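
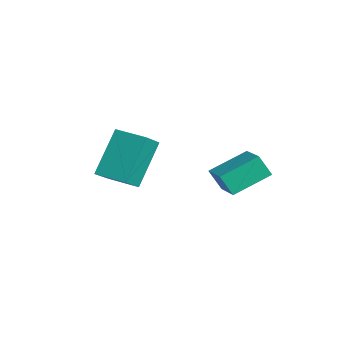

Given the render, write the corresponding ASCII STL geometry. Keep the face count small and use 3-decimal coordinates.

solid 
facet normal -0.336 -0.381 0.862
outer loop
vertex 3.785 3.42 3.447
vertex 2.617 3.544 3.047
vertex 3.841 2.014 2.848
endloop
endfacet
facet normal 0.941 -0.100 0.323
outer loop
vertex 4.143 2.356 2.073
vertex 3.785 3.42 3.447
vertex 3.841 2.014 2.848
endloop
endfacet
facet normal -0.335 -0.380 0.862
outer loop
vertex 3.841 2.014 2.848
vertex 2.617 3.544 3.047
vertex 2.674 2.137 2.449
endloop
endfacet
facet normal 0.037 -0.919 -0.391
outer loop
vertex 2.674 2.137 2.449
vertex 4.143 2.356 2.073
vertex 3.841 2.014 2.848
endloop
endfacet
facet normal -0.036 0.919 0.392
outer loop
vertex 3.785 3.42 3.447
vertex 2.919 3.886 2.272
vertex 2.617 3.544 3.047
endloop
endfacet
facet normal 0.942 -0.099 0.322
outer loop
vertex 4.086 3.763 2.671
vertex 3.785 3.42 3.447
vertex 4.143 2.356 2.073
endloop
endfacet
facet normal -0.037 0.919 0.392
outer loop
vertex 4.086 3.763 2.671
vertex 2.919 3.886 2.272
vertex 3.785 3.42 3.447
endloop
endfacet
facet normal -0.941 0.099 -0.323
outer loop
vertex 2.617 3.544 3.047
vertex 2.919 3.886 2.272
vertex 2.674 2.137 2.449
endloop
endfacet
facet normal 0.037 -0.919 -0.392
outer loop
vertex 2.975 2.48 1.673
vertex 4.143 2.356 2.073
vertex 2.674 2.137 2.449
endloop
endfacet
facet normal -0.942 0.099 -0.321
outer loop
vertex 2.674 2.137 2.449
vertex 2.919 3.886 2.272
vertex 2.975 2.48 1.673
endloop
endfacet
facet normal 0.336 0.380 -0.862
outer loop
vertex 2.975 2.48 1.673
vertex 4.086 3.763 2.671
vertex 4.143 2.356 2.073
endloop
endfacet
facet normal 0.335 0.381 -0.862
outer loop
vertex 2.919 3.886 2.272
vertex 4.086 3.763 2.671
vertex 2.975 2.48 1.673
endloop
endfacet
facet normal -0.343 0.516 0.785
outer loop
vertex -0.908 0.256 2.992
vertex 0.086 0.996 2.94
vertex -1.462 0.951 2.294
endloop
endfacet
facet normal -0.801 -0.597 0.042
outer loop
vertex -0.766 -0.096 0.7
vertex -0.908 0.256 2.992
vertex -1.462 0.951 2.294
endloop
endfacet
facet normal -0.343 0.516 0.785
outer loop
vertex -1.462 0.951 2.294
vertex 0.086 0.996 2.94
vertex -0.468 1.691 2.242
endloop
endfacet
facet normal -0.490 0.615 -0.618
outer loop
vertex -0.468 1.691 2.242
vertex -0.766 -0.096 0.7
vertex -1.462 0.951 2.294
endloop
endfacet
facet normal 0.490 -0.615 0.618
outer loop
vertex -0.908 0.256 2.992
vertex 0.782 -0.051 1.346
vertex 0.086 0.996 2.94
endloop
endfacet
facet normal -0.801 -0.597 0.042
outer loop
vertex -0.212 -0.791 1.398
vertex -0.908 0.256 2.992
vertex -0.766 -0.096 0.7
endloop
endfacet
facet normal 0.490 -0.615 0.618
outer loop
vertex -0.212 -0.791 1.398
vertex 0.782 -0.051 1.346
vertex -0.908 0.256 2.992
endloop
endfacet
facet normal 0.801 0.597 -0.042
outer loop
vertex 0.086 0.996 2.94
vertex 0.782 -0.051 1.346
vertex -0.468 1.691 2.242
endloop
endfacet
facet normal -0.490 0.615 -0.618
outer loop
vertex 0.228 0.644 0.648
vertex -0.766 -0.096 0.7
vertex -0.468 1.691 2.242
endloop
endfacet
facet normal 0.801 0.597 -0.042
outer loop
vertex -0.468 1.691 2.242
vertex 0.782 -0.051 1.346
vertex 0.228 0.644 0.648
endloop
endfacet
facet normal 0.343 -0.516 -0.785
outer loop
vertex 0.228 0.644 0.648
vertex -0.212 -0.791 1.398
vertex -0.766 -0.096 0.7
endloop
endfacet
facet normal 0.343 -0.516 -0.785
outer loop
vertex 0.782 -0.051 1.346
vertex -0.212 -0.791 1.398
vertex 0.228 0.644 0.648
endloop
endfacet

endsolid


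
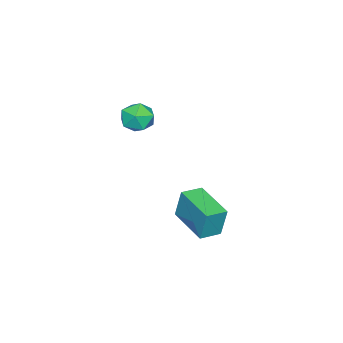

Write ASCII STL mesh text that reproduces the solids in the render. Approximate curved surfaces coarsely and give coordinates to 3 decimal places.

solid 
facet normal -0.867 0.486 -0.105
outer loop
vertex -0.383 0.136 -1.991
vertex 0.592 1.807 -2.304
vertex -0.365 -0.146 -3.444
endloop
endfacet
facet normal -0.498 -0.853 0.159
outer loop
vertex 0.528 -0.647 -3.336
vertex -0.383 0.136 -1.991
vertex -0.365 -0.146 -3.444
endloop
endfacet
facet normal -0.868 0.486 -0.105
outer loop
vertex -0.365 -0.146 -3.444
vertex 0.592 1.807 -2.304
vertex 0.609 1.525 -3.757
endloop
endfacet
facet normal 0.012 -0.191 -0.982
outer loop
vertex 0.609 1.525 -3.757
vertex 0.528 -0.647 -3.336
vertex -0.365 -0.146 -3.444
endloop
endfacet
facet normal -0.012 0.191 0.982
outer loop
vertex -0.383 0.136 -1.991
vertex 1.485 1.306 -2.196
vertex 0.592 1.807 -2.304
endloop
endfacet
facet normal -0.497 -0.853 0.160
outer loop
vertex 0.511 -0.365 -1.883
vertex -0.383 0.136 -1.991
vertex 0.528 -0.647 -3.336
endloop
endfacet
facet normal -0.012 0.191 0.982
outer loop
vertex 0.511 -0.365 -1.883
vertex 1.485 1.306 -2.196
vertex -0.383 0.136 -1.991
endloop
endfacet
facet normal 0.498 0.853 -0.160
outer loop
vertex 0.592 1.807 -2.304
vertex 1.485 1.306 -2.196
vertex 0.609 1.525 -3.757
endloop
endfacet
facet normal 0.012 -0.191 -0.982
outer loop
vertex 1.503 1.024 -3.649
vertex 0.528 -0.647 -3.336
vertex 0.609 1.525 -3.757
endloop
endfacet
facet normal 0.497 0.853 -0.159
outer loop
vertex 0.609 1.525 -3.757
vertex 1.485 1.306 -2.196
vertex 1.503 1.024 -3.649
endloop
endfacet
facet normal 0.867 -0.487 0.105
outer loop
vertex 1.503 1.024 -3.649
vertex 0.511 -0.365 -1.883
vertex 0.528 -0.647 -3.336
endloop
endfacet
facet normal 0.868 -0.486 0.105
outer loop
vertex 1.485 1.306 -2.196
vertex 0.511 -0.365 -1.883
vertex 1.503 1.024 -3.649
endloop
endfacet
facet normal -0.585 0.811 0.023
outer loop
vertex 0.535 -1.644 1.867
vertex 0.151 -1.94 2.542
vertex 0.823 -1.458 2.624
endloop
endfacet
facet normal 0.054 0.965 -0.258
outer loop
vertex 0.535 -1.644 1.867
vertex 0.823 -1.458 2.624
vertex 1.353 -1.651 2.013
endloop
endfacet
facet normal 0.152 0.543 -0.826
outer loop
vertex 0.535 -1.644 1.867
vertex 1.353 -1.651 2.013
vertex 1.008 -2.251 1.555
endloop
endfacet
facet normal -0.425 0.129 -0.896
outer loop
vertex 0.535 -1.644 1.867
vertex 1.008 -2.251 1.555
vertex 0.266 -2.43 1.881
endloop
endfacet
facet normal -0.880 0.295 -0.372
outer loop
vertex 0.535 -1.644 1.867
vertex 0.266 -2.43 1.881
vertex 0.151 -1.94 2.542
endloop
endfacet
facet normal 0.553 0.802 0.226
outer loop
vertex 1.353 -1.651 2.013
vertex 0.823 -1.458 2.624
vertex 1.474 -1.95 2.779
endloop
endfacet
facet normal -0.480 0.553 0.681
outer loop
vertex 0.823 -1.458 2.624
vertex 0.151 -1.94 2.542
vertex 0.732 -2.129 3.105
endloop
endfacet
facet normal -0.959 -0.281 0.042
outer loop
vertex 0.151 -1.94 2.542
vertex 0.266 -2.43 1.881
vertex 0.387 -2.729 2.647
endloop
endfacet
facet normal -0.222 -0.548 -0.806
outer loop
vertex 0.266 -2.43 1.881
vertex 1.008 -2.251 1.555
vertex 0.917 -2.922 2.036
endloop
endfacet
facet normal 0.711 0.120 -0.693
outer loop
vertex 1.008 -2.251 1.555
vertex 1.353 -1.651 2.013
vertex 1.589 -2.44 2.118
endloop
endfacet
facet normal 0.425 -0.129 0.896
outer loop
vertex 1.205 -2.736 2.793
vertex 1.474 -1.95 2.779
vertex 0.732 -2.129 3.105
endloop
endfacet
facet normal -0.152 -0.543 0.826
outer loop
vertex 1.205 -2.736 2.793
vertex 0.732 -2.129 3.105
vertex 0.387 -2.729 2.647
endloop
endfacet
facet normal -0.054 -0.965 0.258
outer loop
vertex 1.205 -2.736 2.793
vertex 0.387 -2.729 2.647
vertex 0.917 -2.922 2.036
endloop
endfacet
facet normal 0.585 -0.811 -0.023
outer loop
vertex 1.205 -2.736 2.793
vertex 0.917 -2.922 2.036
vertex 1.589 -2.44 2.118
endloop
endfacet
facet normal 0.880 -0.295 0.372
outer loop
vertex 1.205 -2.736 2.793
vertex 1.589 -2.44 2.118
vertex 1.474 -1.95 2.779
endloop
endfacet
facet normal 0.222 0.548 0.806
outer loop
vertex 0.732 -2.129 3.105
vertex 1.474 -1.95 2.779
vertex 0.823 -1.458 2.624
endloop
endfacet
facet normal -0.711 -0.120 0.693
outer loop
vertex 0.387 -2.729 2.647
vertex 0.732 -2.129 3.105
vertex 0.151 -1.94 2.542
endloop
endfacet
facet normal -0.553 -0.802 -0.226
outer loop
vertex 0.917 -2.922 2.036
vertex 0.387 -2.729 2.647
vertex 0.266 -2.43 1.881
endloop
endfacet
facet normal 0.480 -0.553 -0.681
outer loop
vertex 1.589 -2.44 2.118
vertex 0.917 -2.922 2.036
vertex 1.008 -2.251 1.555
endloop
endfacet
facet normal 0.959 0.281 -0.042
outer loop
vertex 1.474 -1.95 2.779
vertex 1.589 -2.44 2.118
vertex 1.353 -1.651 2.013
endloop
endfacet

endsolid


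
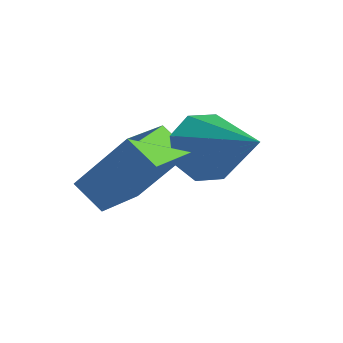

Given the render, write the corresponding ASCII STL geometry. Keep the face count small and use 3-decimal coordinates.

solid 
facet normal -0.868 0.014 -0.497
outer loop
vertex -0.891 2.665 -2.445
vertex -1.311 2.553 -1.714
vertex -1.046 3.228 -2.158
endloop
endfacet
facet normal 0.738 0.456 -0.497
outer loop
vertex -0.891 2.665 -2.445
vertex -1.046 3.228 -2.158
vertex 0.311 2.527 -0.786
endloop
endfacet
facet normal -0.867 0.013 -0.497
outer loop
vertex -1.046 3.228 -2.158
vertex -1.311 2.553 -1.714
vertex -1.357 3.396 -1.611
endloop
endfacet
facet normal 0.465 0.885 -0.008
outer loop
vertex -1.046 3.228 -2.158
vertex -1.357 3.396 -1.611
vertex 0.311 2.527 -0.786
endloop
endfacet
facet normal -0.868 0.013 -0.496
outer loop
vertex -1.357 3.396 -1.611
vertex -1.311 2.553 -1.714
vertex -1.64 3.07 -1.125
endloop
endfacet
facet normal 0.116 0.792 0.599
outer loop
vertex -1.357 3.396 -1.611
vertex -1.64 3.07 -1.125
vertex 0.311 2.527 -0.786
endloop
endfacet
facet normal -0.868 0.014 -0.497
outer loop
vertex -1.64 3.07 -1.125
vertex -1.311 2.553 -1.714
vertex -1.731 2.441 -0.984
endloop
endfacet
facet normal -0.104 0.232 0.967
outer loop
vertex -1.64 3.07 -1.125
vertex -1.731 2.441 -0.984
vertex 0.311 2.527 -0.786
endloop
endfacet
facet normal -0.868 0.014 -0.497
outer loop
vertex -1.731 2.441 -0.984
vertex -1.311 2.553 -1.714
vertex -1.576 1.878 -1.271
endloop
endfacet
facet normal -0.066 -0.467 0.882
outer loop
vertex -1.731 2.441 -0.984
vertex -1.576 1.878 -1.271
vertex 0.311 2.527 -0.786
endloop
endfacet
facet normal -0.868 0.015 -0.496
outer loop
vertex -1.576 1.878 -1.271
vertex -1.311 2.553 -1.714
vertex -1.266 1.711 -1.818
endloop
endfacet
facet normal 0.208 -0.896 0.391
outer loop
vertex -1.576 1.878 -1.271
vertex -1.266 1.711 -1.818
vertex 0.311 2.527 -0.786
endloop
endfacet
facet normal -0.868 0.015 -0.497
outer loop
vertex -1.266 1.711 -1.818
vertex -1.311 2.553 -1.714
vertex -0.982 2.037 -2.304
endloop
endfacet
facet normal 0.556 -0.803 -0.214
outer loop
vertex -1.266 1.711 -1.818
vertex -0.982 2.037 -2.304
vertex 0.311 2.527 -0.786
endloop
endfacet
facet normal -0.868 0.014 -0.496
outer loop
vertex -0.982 2.037 -2.304
vertex -1.311 2.553 -1.714
vertex -0.891 2.665 -2.445
endloop
endfacet
facet normal 0.776 -0.243 -0.582
outer loop
vertex -0.982 2.037 -2.304
vertex -0.891 2.665 -2.445
vertex 0.311 2.527 -0.786
endloop
endfacet
facet normal -0.804 -0.180 0.567
outer loop
vertex -1.551 0.853 -0.963
vertex -2.013 2.047 -1.24
vertex -2.399 0.199 -2.373
endloop
endfacet
facet normal 0.352 -0.912 0.211
outer loop
vertex -1.707 0.353 -2.86
vertex -1.551 0.853 -0.963
vertex -2.399 0.199 -2.373
endloop
endfacet
facet normal -0.804 -0.180 0.567
outer loop
vertex -2.399 0.199 -2.373
vertex -2.013 2.047 -1.24
vertex -2.861 1.393 -2.649
endloop
endfacet
facet normal -0.478 -0.369 -0.797
outer loop
vertex -2.861 1.393 -2.649
vertex -1.707 0.353 -2.86
vertex -2.399 0.199 -2.373
endloop
endfacet
facet normal 0.478 0.370 0.797
outer loop
vertex -1.551 0.853 -0.963
vertex -1.321 2.201 -1.727
vertex -2.013 2.047 -1.24
endloop
endfacet
facet normal 0.352 -0.912 0.211
outer loop
vertex -0.859 1.007 -1.451
vertex -1.551 0.853 -0.963
vertex -1.707 0.353 -2.86
endloop
endfacet
facet normal 0.479 0.369 0.796
outer loop
vertex -0.859 1.007 -1.451
vertex -1.321 2.201 -1.727
vertex -1.551 0.853 -0.963
endloop
endfacet
facet normal -0.352 0.912 -0.212
outer loop
vertex -2.013 2.047 -1.24
vertex -1.321 2.201 -1.727
vertex -2.861 1.393 -2.649
endloop
endfacet
facet normal -0.479 -0.370 -0.796
outer loop
vertex -2.169 1.547 -3.137
vertex -1.707 0.353 -2.86
vertex -2.861 1.393 -2.649
endloop
endfacet
facet normal -0.352 0.912 -0.211
outer loop
vertex -2.861 1.393 -2.649
vertex -1.321 2.201 -1.727
vertex -2.169 1.547 -3.137
endloop
endfacet
facet normal 0.804 0.179 -0.567
outer loop
vertex -2.169 1.547 -3.137
vertex -0.859 1.007 -1.451
vertex -1.707 0.353 -2.86
endloop
endfacet
facet normal 0.804 0.180 -0.567
outer loop
vertex -1.321 2.201 -1.727
vertex -0.859 1.007 -1.451
vertex -2.169 1.547 -3.137
endloop
endfacet

endsolid


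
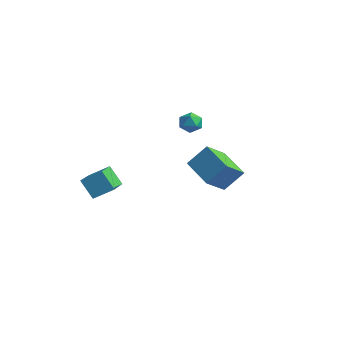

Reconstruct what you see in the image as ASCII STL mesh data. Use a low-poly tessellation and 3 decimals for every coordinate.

solid 
facet normal -0.560 0.762 -0.326
outer loop
vertex -3.585 -1.804 1.092
vertex -2.807 -1.674 0.059
vertex -4.301 -2.604 0.453
endloop
endfacet
facet normal -0.598 -0.100 0.795
outer loop
vertex -3.153 -4.166 1.121
vertex -3.585 -1.804 1.092
vertex -4.301 -2.604 0.453
endloop
endfacet
facet normal -0.560 0.761 -0.326
outer loop
vertex -4.301 -2.604 0.453
vertex -2.807 -1.674 0.059
vertex -3.523 -2.475 -0.581
endloop
endfacet
facet normal -0.573 -0.640 -0.511
outer loop
vertex -3.523 -2.475 -0.581
vertex -3.153 -4.166 1.121
vertex -4.301 -2.604 0.453
endloop
endfacet
facet normal 0.573 0.640 0.512
outer loop
vertex -3.585 -1.804 1.092
vertex -1.659 -3.236 0.727
vertex -2.807 -1.674 0.059
endloop
endfacet
facet normal -0.599 -0.100 0.795
outer loop
vertex -2.437 -3.365 1.761
vertex -3.585 -1.804 1.092
vertex -3.153 -4.166 1.121
endloop
endfacet
facet normal 0.573 0.641 0.511
outer loop
vertex -2.437 -3.365 1.761
vertex -1.659 -3.236 0.727
vertex -3.585 -1.804 1.092
endloop
endfacet
facet normal 0.599 0.100 -0.795
outer loop
vertex -2.807 -1.674 0.059
vertex -1.659 -3.236 0.727
vertex -3.523 -2.475 -0.581
endloop
endfacet
facet normal -0.573 -0.640 -0.512
outer loop
vertex -2.375 -4.036 0.088
vertex -3.153 -4.166 1.121
vertex -3.523 -2.475 -0.581
endloop
endfacet
facet normal 0.598 0.099 -0.795
outer loop
vertex -3.523 -2.475 -0.581
vertex -1.659 -3.236 0.727
vertex -2.375 -4.036 0.088
endloop
endfacet
facet normal 0.560 -0.761 0.326
outer loop
vertex -2.375 -4.036 0.088
vertex -2.437 -3.365 1.761
vertex -3.153 -4.166 1.121
endloop
endfacet
facet normal 0.560 -0.762 0.326
outer loop
vertex -1.659 -3.236 0.727
vertex -2.437 -3.365 1.761
vertex -2.375 -4.036 0.088
endloop
endfacet
facet normal 0.043 0.841 0.539
outer loop
vertex -3.332 4.281 2.472
vertex -3.49 3.905 3.072
vertex -2.798 3.997 2.873
endloop
endfacet
facet normal 0.482 0.876 -0.021
outer loop
vertex -3.332 4.281 2.472
vertex -2.798 3.997 2.873
vertex -2.766 3.962 2.149
endloop
endfacet
facet normal 0.093 0.785 -0.613
outer loop
vertex -3.332 4.281 2.472
vertex -2.766 3.962 2.149
vertex -3.438 3.847 1.9
endloop
endfacet
facet normal -0.587 0.694 -0.418
outer loop
vertex -3.332 4.281 2.472
vertex -3.438 3.847 1.9
vertex -3.885 3.812 2.47
endloop
endfacet
facet normal -0.619 0.729 0.294
outer loop
vertex -3.332 4.281 2.472
vertex -3.885 3.812 2.47
vertex -3.49 3.905 3.072
endloop
endfacet
facet normal 0.943 0.332 0.026
outer loop
vertex -2.766 3.962 2.149
vertex -2.798 3.997 2.873
vertex -2.575 3.388 2.55
endloop
endfacet
facet normal 0.231 0.277 0.933
outer loop
vertex -2.798 3.997 2.873
vertex -3.49 3.905 3.072
vertex -3.022 3.353 3.12
endloop
endfacet
facet normal -0.839 0.095 0.536
outer loop
vertex -3.49 3.905 3.072
vertex -3.885 3.812 2.47
vertex -3.694 3.238 2.871
endloop
endfacet
facet normal -0.787 0.038 -0.615
outer loop
vertex -3.885 3.812 2.47
vertex -3.438 3.847 1.9
vertex -3.662 3.203 2.147
endloop
endfacet
facet normal 0.314 0.185 -0.931
outer loop
vertex -3.438 3.847 1.9
vertex -2.766 3.962 2.149
vertex -2.97 3.295 1.948
endloop
endfacet
facet normal 0.587 -0.694 0.418
outer loop
vertex -3.128 2.919 2.548
vertex -2.575 3.388 2.55
vertex -3.022 3.353 3.12
endloop
endfacet
facet normal -0.093 -0.785 0.613
outer loop
vertex -3.128 2.919 2.548
vertex -3.022 3.353 3.12
vertex -3.694 3.238 2.871
endloop
endfacet
facet normal -0.482 -0.876 0.021
outer loop
vertex -3.128 2.919 2.548
vertex -3.694 3.238 2.871
vertex -3.662 3.203 2.147
endloop
endfacet
facet normal -0.043 -0.841 -0.539
outer loop
vertex -3.128 2.919 2.548
vertex -3.662 3.203 2.147
vertex -2.97 3.295 1.948
endloop
endfacet
facet normal 0.619 -0.729 -0.294
outer loop
vertex -3.128 2.919 2.548
vertex -2.97 3.295 1.948
vertex -2.575 3.388 2.55
endloop
endfacet
facet normal 0.787 -0.038 0.615
outer loop
vertex -3.022 3.353 3.12
vertex -2.575 3.388 2.55
vertex -2.798 3.997 2.873
endloop
endfacet
facet normal -0.314 -0.185 0.931
outer loop
vertex -3.694 3.238 2.871
vertex -3.022 3.353 3.12
vertex -3.49 3.905 3.072
endloop
endfacet
facet normal -0.943 -0.332 -0.026
outer loop
vertex -3.662 3.203 2.147
vertex -3.694 3.238 2.871
vertex -3.885 3.812 2.47
endloop
endfacet
facet normal -0.231 -0.277 -0.933
outer loop
vertex -2.97 3.295 1.948
vertex -3.662 3.203 2.147
vertex -3.438 3.847 1.9
endloop
endfacet
facet normal 0.839 -0.095 -0.536
outer loop
vertex -2.575 3.388 2.55
vertex -2.97 3.295 1.948
vertex -2.766 3.962 2.149
endloop
endfacet
facet normal -0.930 0.204 0.306
outer loop
vertex 0.668 -0.479 2.457
vertex 1.211 0.359 3.549
vertex 0.631 0.807 1.489
endloop
endfacet
facet normal -0.367 -0.566 -0.738
outer loop
vertex 2.389 0.421 0.911
vertex 0.668 -0.479 2.457
vertex 0.631 0.807 1.489
endloop
endfacet
facet normal -0.930 0.204 0.306
outer loop
vertex 0.631 0.807 1.489
vertex 1.211 0.359 3.549
vertex 1.175 1.645 2.581
endloop
endfacet
facet normal -0.022 0.798 -0.602
outer loop
vertex 1.175 1.645 2.581
vertex 2.389 0.421 0.911
vertex 0.631 0.807 1.489
endloop
endfacet
facet normal 0.022 -0.798 0.602
outer loop
vertex 0.668 -0.479 2.457
vertex 2.969 -0.027 2.971
vertex 1.211 0.359 3.549
endloop
endfacet
facet normal -0.367 -0.566 -0.738
outer loop
vertex 2.425 -0.865 1.879
vertex 0.668 -0.479 2.457
vertex 2.389 0.421 0.911
endloop
endfacet
facet normal 0.022 -0.799 0.602
outer loop
vertex 2.425 -0.865 1.879
vertex 2.969 -0.027 2.971
vertex 0.668 -0.479 2.457
endloop
endfacet
facet normal 0.367 0.566 0.738
outer loop
vertex 1.211 0.359 3.549
vertex 2.969 -0.027 2.971
vertex 1.175 1.645 2.581
endloop
endfacet
facet normal -0.022 0.798 -0.602
outer loop
vertex 2.932 1.259 2.003
vertex 2.389 0.421 0.911
vertex 1.175 1.645 2.581
endloop
endfacet
facet normal 0.367 0.566 0.738
outer loop
vertex 1.175 1.645 2.581
vertex 2.969 -0.027 2.971
vertex 2.932 1.259 2.003
endloop
endfacet
facet normal 0.930 -0.204 -0.306
outer loop
vertex 2.932 1.259 2.003
vertex 2.425 -0.865 1.879
vertex 2.389 0.421 0.911
endloop
endfacet
facet normal 0.930 -0.204 -0.307
outer loop
vertex 2.969 -0.027 2.971
vertex 2.425 -0.865 1.879
vertex 2.932 1.259 2.003
endloop
endfacet

endsolid


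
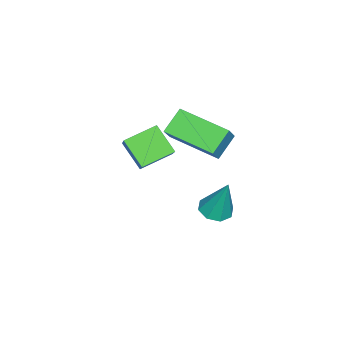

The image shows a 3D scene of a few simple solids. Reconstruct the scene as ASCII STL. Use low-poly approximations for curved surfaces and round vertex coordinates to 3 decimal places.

solid 
facet normal -0.656 -0.043 -0.753
outer loop
vertex -4.311 -2.617 2.753
vertex -3.981 -0.583 2.349
vertex -3.447 -2.904 2.017
endloop
endfacet
facet normal -0.157 -0.969 0.193
outer loop
vertex -2.739 -2.857 2.831
vertex -4.311 -2.617 2.753
vertex -3.447 -2.904 2.017
endloop
endfacet
facet normal -0.657 -0.043 -0.753
outer loop
vertex -3.447 -2.904 2.017
vertex -3.981 -0.583 2.349
vertex -3.118 -0.869 1.613
endloop
endfacet
facet normal 0.739 -0.244 -0.628
outer loop
vertex -3.118 -0.869 1.613
vertex -2.739 -2.857 2.831
vertex -3.447 -2.904 2.017
endloop
endfacet
facet normal -0.739 0.245 0.628
outer loop
vertex -4.311 -2.617 2.753
vertex -3.273 -0.536 3.163
vertex -3.981 -0.583 2.349
endloop
endfacet
facet normal -0.157 -0.969 0.192
outer loop
vertex -3.602 -2.571 3.567
vertex -4.311 -2.617 2.753
vertex -2.739 -2.857 2.831
endloop
endfacet
facet normal -0.738 0.244 0.629
outer loop
vertex -3.602 -2.571 3.567
vertex -3.273 -0.536 3.163
vertex -4.311 -2.617 2.753
endloop
endfacet
facet normal 0.157 0.969 -0.192
outer loop
vertex -3.981 -0.583 2.349
vertex -3.273 -0.536 3.163
vertex -3.118 -0.869 1.613
endloop
endfacet
facet normal 0.738 -0.245 -0.629
outer loop
vertex -2.409 -0.823 2.427
vertex -2.739 -2.857 2.831
vertex -3.118 -0.869 1.613
endloop
endfacet
facet normal 0.158 0.969 -0.192
outer loop
vertex -3.118 -0.869 1.613
vertex -3.273 -0.536 3.163
vertex -2.409 -0.823 2.427
endloop
endfacet
facet normal 0.657 0.043 0.753
outer loop
vertex -2.409 -0.823 2.427
vertex -3.602 -2.571 3.567
vertex -2.739 -2.857 2.831
endloop
endfacet
facet normal 0.656 0.043 0.753
outer loop
vertex -3.273 -0.536 3.163
vertex -3.602 -2.571 3.567
vertex -2.409 -0.823 2.427
endloop
endfacet
facet normal -0.663 0.666 0.341
outer loop
vertex -3.635 -3.5 2.365
vertex -3.192 -2.593 1.454
vertex -4.97 -4.16 1.061
endloop
endfacet
facet normal -0.325 -0.667 0.670
outer loop
vertex -4.048 -5.087 0.586
vertex -3.635 -3.5 2.365
vertex -4.97 -4.16 1.061
endloop
endfacet
facet normal -0.663 0.667 0.340
outer loop
vertex -4.97 -4.16 1.061
vertex -3.192 -2.593 1.454
vertex -4.527 -3.254 0.149
endloop
endfacet
facet normal -0.674 -0.333 -0.659
outer loop
vertex -4.527 -3.254 0.149
vertex -4.048 -5.087 0.586
vertex -4.97 -4.16 1.061
endloop
endfacet
facet normal 0.674 0.333 0.659
outer loop
vertex -3.635 -3.5 2.365
vertex -2.27 -3.52 0.979
vertex -3.192 -2.593 1.454
endloop
endfacet
facet normal -0.325 -0.667 0.670
outer loop
vertex -2.713 -4.426 1.891
vertex -3.635 -3.5 2.365
vertex -4.048 -5.087 0.586
endloop
endfacet
facet normal 0.674 0.334 0.659
outer loop
vertex -2.713 -4.426 1.891
vertex -2.27 -3.52 0.979
vertex -3.635 -3.5 2.365
endloop
endfacet
facet normal 0.325 0.667 -0.670
outer loop
vertex -3.192 -2.593 1.454
vertex -2.27 -3.52 0.979
vertex -4.527 -3.254 0.149
endloop
endfacet
facet normal -0.674 -0.333 -0.659
outer loop
vertex -3.605 -4.18 -0.325
vertex -4.048 -5.087 0.586
vertex -4.527 -3.254 0.149
endloop
endfacet
facet normal 0.325 0.667 -0.670
outer loop
vertex -4.527 -3.254 0.149
vertex -2.27 -3.52 0.979
vertex -3.605 -4.18 -0.325
endloop
endfacet
facet normal 0.663 -0.666 -0.341
outer loop
vertex -3.605 -4.18 -0.325
vertex -2.713 -4.426 1.891
vertex -4.048 -5.087 0.586
endloop
endfacet
facet normal 0.663 -0.667 -0.341
outer loop
vertex -2.27 -3.52 0.979
vertex -2.713 -4.426 1.891
vertex -3.605 -4.18 -0.325
endloop
endfacet
facet normal -0.122 -0.307 -0.944
outer loop
vertex 0.957 0.242 1.789
vertex 0.325 0.328 1.843
vertex 0.817 0.694 1.66
endloop
endfacet
facet normal 0.938 0.325 0.119
outer loop
vertex 0.957 0.242 1.789
vertex 0.817 0.694 1.66
vertex 0.535 0.852 3.457
endloop
endfacet
facet normal -0.123 -0.306 -0.944
outer loop
vertex 0.817 0.694 1.66
vertex 0.325 0.328 1.843
vertex 0.389 0.931 1.639
endloop
endfacet
facet normal 0.484 0.875 -0.001
outer loop
vertex 0.817 0.694 1.66
vertex 0.389 0.931 1.639
vertex 0.535 0.852 3.457
endloop
endfacet
facet normal -0.123 -0.306 -0.944
outer loop
vertex 0.389 0.931 1.639
vertex 0.325 0.328 1.843
vertex -0.076 0.815 1.737
endloop
endfacet
facet normal -0.230 0.971 0.061
outer loop
vertex 0.389 0.931 1.639
vertex -0.076 0.815 1.737
vertex 0.535 0.852 3.457
endloop
endfacet
facet normal -0.122 -0.306 -0.944
outer loop
vertex -0.076 0.815 1.737
vertex 0.325 0.328 1.843
vertex -0.307 0.414 1.897
endloop
endfacet
facet normal -0.785 0.559 0.267
outer loop
vertex -0.076 0.815 1.737
vertex -0.307 0.414 1.897
vertex 0.535 0.852 3.457
endloop
endfacet
facet normal -0.122 -0.307 -0.944
outer loop
vertex -0.307 0.414 1.897
vertex 0.325 0.328 1.843
vertex -0.167 -0.038 2.026
endloop
endfacet
facet normal -0.858 -0.124 0.498
outer loop
vertex -0.307 0.414 1.897
vertex -0.167 -0.038 2.026
vertex 0.535 0.852 3.457
endloop
endfacet
facet normal -0.123 -0.306 -0.944
outer loop
vertex -0.167 -0.038 2.026
vertex 0.325 0.328 1.843
vertex 0.261 -0.275 2.047
endloop
endfacet
facet normal -0.404 -0.675 0.618
outer loop
vertex -0.167 -0.038 2.026
vertex 0.261 -0.275 2.047
vertex 0.535 0.852 3.457
endloop
endfacet
facet normal -0.123 -0.306 -0.944
outer loop
vertex 0.261 -0.275 2.047
vertex 0.325 0.328 1.843
vertex 0.726 -0.159 1.949
endloop
endfacet
facet normal 0.310 -0.771 0.556
outer loop
vertex 0.261 -0.275 2.047
vertex 0.726 -0.159 1.949
vertex 0.535 0.852 3.457
endloop
endfacet
facet normal -0.122 -0.306 -0.944
outer loop
vertex 0.726 -0.159 1.949
vertex 0.325 0.328 1.843
vertex 0.957 0.242 1.789
endloop
endfacet
facet normal 0.865 -0.359 0.350
outer loop
vertex 0.726 -0.159 1.949
vertex 0.957 0.242 1.789
vertex 0.535 0.852 3.457
endloop
endfacet

endsolid


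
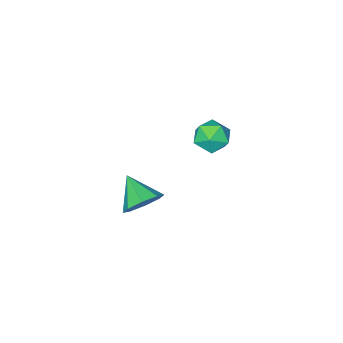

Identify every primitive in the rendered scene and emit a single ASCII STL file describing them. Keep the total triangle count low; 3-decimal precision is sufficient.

solid 
facet normal 0.069 0.841 -0.537
outer loop
vertex 1.498 -1.965 2.497
vertex 1.25 -1.593 3.048
vertex 1.894 -1.788 2.825
endloop
endfacet
facet normal 0.559 -0.791 -0.249
outer loop
vertex 1.498 -1.965 2.497
vertex 1.894 -1.788 2.825
vertex 1.17 -2.567 3.672
endloop
endfacet
facet normal 0.068 0.840 -0.538
outer loop
vertex 1.894 -1.788 2.825
vertex 1.25 -1.593 3.048
vertex 1.913 -1.496 3.283
endloop
endfacet
facet normal 0.834 -0.480 0.271
outer loop
vertex 1.894 -1.788 2.825
vertex 1.913 -1.496 3.283
vertex 1.17 -2.567 3.672
endloop
endfacet
facet normal 0.068 0.841 -0.538
outer loop
vertex 1.913 -1.496 3.283
vertex 1.25 -1.593 3.048
vertex 1.543 -1.261 3.604
endloop
endfacet
facet normal 0.601 -0.131 0.788
outer loop
vertex 1.913 -1.496 3.283
vertex 1.543 -1.261 3.604
vertex 1.17 -2.567 3.672
endloop
endfacet
facet normal 0.069 0.840 -0.538
outer loop
vertex 1.543 -1.261 3.604
vertex 1.25 -1.593 3.048
vertex 1.001 -1.22 3.599
endloop
endfacet
facet normal -0.005 0.053 0.999
outer loop
vertex 1.543 -1.261 3.604
vertex 1.001 -1.22 3.599
vertex 1.17 -2.567 3.672
endloop
endfacet
facet normal 0.069 0.840 -0.538
outer loop
vertex 1.001 -1.22 3.599
vertex 1.25 -1.593 3.048
vertex 0.605 -1.397 3.272
endloop
endfacet
facet normal -0.627 -0.036 0.779
outer loop
vertex 1.001 -1.22 3.599
vertex 0.605 -1.397 3.272
vertex 1.17 -2.567 3.672
endloop
endfacet
facet normal 0.068 0.840 -0.538
outer loop
vertex 0.605 -1.397 3.272
vertex 1.25 -1.593 3.048
vertex 0.586 -1.689 2.814
endloop
endfacet
facet normal -0.902 -0.347 0.259
outer loop
vertex 0.605 -1.397 3.272
vertex 0.586 -1.689 2.814
vertex 1.17 -2.567 3.672
endloop
endfacet
facet normal 0.068 0.841 -0.537
outer loop
vertex 0.586 -1.689 2.814
vertex 1.25 -1.593 3.048
vertex 0.957 -1.924 2.493
endloop
endfacet
facet normal -0.667 -0.698 -0.260
outer loop
vertex 0.586 -1.689 2.814
vertex 0.957 -1.924 2.493
vertex 1.17 -2.567 3.672
endloop
endfacet
facet normal 0.068 0.841 -0.537
outer loop
vertex 0.957 -1.924 2.493
vertex 1.25 -1.593 3.048
vertex 1.498 -1.965 2.497
endloop
endfacet
facet normal -0.063 -0.881 -0.469
outer loop
vertex 0.957 -1.924 2.493
vertex 1.498 -1.965 2.497
vertex 1.17 -2.567 3.672
endloop
endfacet
facet normal -0.650 0.610 0.453
outer loop
vertex -3.395 -3.166 2.888
vertex -2.944 -3.083 3.424
vertex -2.919 -2.646 2.871
endloop
endfacet
facet normal -0.717 0.648 -0.257
outer loop
vertex -3.395 -3.166 2.888
vertex -2.919 -2.646 2.871
vertex -3.051 -3.023 2.29
endloop
endfacet
facet normal -0.866 -0.006 -0.500
outer loop
vertex -3.395 -3.166 2.888
vertex -3.051 -3.023 2.29
vertex -3.158 -3.691 2.484
endloop
endfacet
facet normal -0.892 -0.449 0.060
outer loop
vertex -3.395 -3.166 2.888
vertex -3.158 -3.691 2.484
vertex -3.092 -3.729 3.184
endloop
endfacet
facet normal -0.758 -0.067 0.648
outer loop
vertex -3.395 -3.166 2.888
vertex -3.092 -3.729 3.184
vertex -2.944 -3.083 3.424
endloop
endfacet
facet normal -0.087 0.845 -0.528
outer loop
vertex -3.051 -3.023 2.29
vertex -2.919 -2.646 2.871
vertex -2.388 -2.851 2.456
endloop
endfacet
facet normal 0.023 0.784 0.620
outer loop
vertex -2.919 -2.646 2.871
vertex -2.944 -3.083 3.424
vertex -2.322 -2.889 3.156
endloop
endfacet
facet normal -0.153 -0.313 0.937
outer loop
vertex -2.944 -3.083 3.424
vertex -3.092 -3.729 3.184
vertex -2.429 -3.557 3.35
endloop
endfacet
facet normal -0.371 -0.929 -0.015
outer loop
vertex -3.092 -3.729 3.184
vertex -3.158 -3.691 2.484
vertex -2.561 -3.934 2.769
endloop
endfacet
facet normal -0.329 -0.214 -0.920
outer loop
vertex -3.158 -3.691 2.484
vertex -3.051 -3.023 2.29
vertex -2.536 -3.497 2.216
endloop
endfacet
facet normal 0.892 0.449 -0.060
outer loop
vertex -2.085 -3.414 2.752
vertex -2.388 -2.851 2.456
vertex -2.322 -2.889 3.156
endloop
endfacet
facet normal 0.866 0.006 0.500
outer loop
vertex -2.085 -3.414 2.752
vertex -2.322 -2.889 3.156
vertex -2.429 -3.557 3.35
endloop
endfacet
facet normal 0.717 -0.648 0.257
outer loop
vertex -2.085 -3.414 2.752
vertex -2.429 -3.557 3.35
vertex -2.561 -3.934 2.769
endloop
endfacet
facet normal 0.650 -0.610 -0.453
outer loop
vertex -2.085 -3.414 2.752
vertex -2.561 -3.934 2.769
vertex -2.536 -3.497 2.216
endloop
endfacet
facet normal 0.758 0.067 -0.648
outer loop
vertex -2.085 -3.414 2.752
vertex -2.536 -3.497 2.216
vertex -2.388 -2.851 2.456
endloop
endfacet
facet normal 0.371 0.929 0.015
outer loop
vertex -2.322 -2.889 3.156
vertex -2.388 -2.851 2.456
vertex -2.919 -2.646 2.871
endloop
endfacet
facet normal 0.329 0.214 0.920
outer loop
vertex -2.429 -3.557 3.35
vertex -2.322 -2.889 3.156
vertex -2.944 -3.083 3.424
endloop
endfacet
facet normal 0.087 -0.845 0.528
outer loop
vertex -2.561 -3.934 2.769
vertex -2.429 -3.557 3.35
vertex -3.092 -3.729 3.184
endloop
endfacet
facet normal -0.023 -0.784 -0.620
outer loop
vertex -2.536 -3.497 2.216
vertex -2.561 -3.934 2.769
vertex -3.158 -3.691 2.484
endloop
endfacet
facet normal 0.153 0.313 -0.937
outer loop
vertex -2.388 -2.851 2.456
vertex -2.536 -3.497 2.216
vertex -3.051 -3.023 2.29
endloop
endfacet

endsolid


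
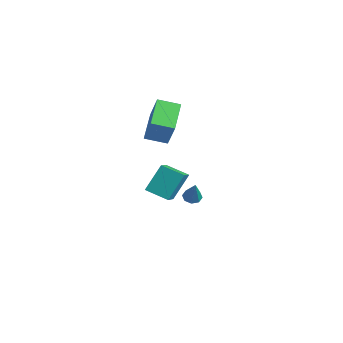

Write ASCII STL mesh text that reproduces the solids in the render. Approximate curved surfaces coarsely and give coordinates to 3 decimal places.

solid 
facet normal -0.637 0.661 0.397
outer loop
vertex 0.849 -0.708 4.652
vertex 1.627 0.24 4.323
vertex 0.031 -0.571 3.111
endloop
endfacet
facet normal -0.613 -0.746 0.259
outer loop
vertex 1.273 -1.86 2.337
vertex 0.849 -0.708 4.652
vertex 0.031 -0.571 3.111
endloop
endfacet
facet normal -0.637 0.661 0.397
outer loop
vertex 0.031 -0.571 3.111
vertex 1.627 0.24 4.323
vertex 0.81 0.377 2.782
endloop
endfacet
facet normal -0.467 0.078 -0.881
outer loop
vertex 0.81 0.377 2.782
vertex 1.273 -1.86 2.337
vertex 0.031 -0.571 3.111
endloop
endfacet
facet normal 0.468 -0.078 0.880
outer loop
vertex 0.849 -0.708 4.652
vertex 2.869 -1.049 3.549
vertex 1.627 0.24 4.323
endloop
endfacet
facet normal -0.613 -0.746 0.259
outer loop
vertex 2.09 -1.997 3.878
vertex 0.849 -0.708 4.652
vertex 1.273 -1.86 2.337
endloop
endfacet
facet normal 0.468 -0.079 0.880
outer loop
vertex 2.09 -1.997 3.878
vertex 2.869 -1.049 3.549
vertex 0.849 -0.708 4.652
endloop
endfacet
facet normal 0.613 0.746 -0.259
outer loop
vertex 1.627 0.24 4.323
vertex 2.869 -1.049 3.549
vertex 0.81 0.377 2.782
endloop
endfacet
facet normal -0.468 0.078 -0.880
outer loop
vertex 2.051 -0.912 2.008
vertex 1.273 -1.86 2.337
vertex 0.81 0.377 2.782
endloop
endfacet
facet normal 0.613 0.746 -0.259
outer loop
vertex 0.81 0.377 2.782
vertex 2.869 -1.049 3.549
vertex 2.051 -0.912 2.008
endloop
endfacet
facet normal 0.637 -0.661 -0.397
outer loop
vertex 2.051 -0.912 2.008
vertex 2.09 -1.997 3.878
vertex 1.273 -1.86 2.337
endloop
endfacet
facet normal 0.637 -0.661 -0.397
outer loop
vertex 2.869 -1.049 3.549
vertex 2.09 -1.997 3.878
vertex 2.051 -0.912 2.008
endloop
endfacet
facet normal -0.601 0.613 -0.512
outer loop
vertex 2.62 -1.418 0.85
vertex 3.681 -0.752 0.402
vertex 2.706 -2.475 -0.517
endloop
endfacet
facet normal -0.797 -0.501 0.337
outer loop
vertex 3.759 -3.548 0.378
vertex 2.62 -1.418 0.85
vertex 2.706 -2.475 -0.517
endloop
endfacet
facet normal -0.602 0.613 -0.511
outer loop
vertex 2.706 -2.475 -0.517
vertex 3.681 -0.752 0.402
vertex 3.766 -1.808 -0.965
endloop
endfacet
facet normal 0.050 -0.610 -0.791
outer loop
vertex 3.766 -1.808 -0.965
vertex 3.759 -3.548 0.378
vertex 2.706 -2.475 -0.517
endloop
endfacet
facet normal -0.050 0.611 0.790
outer loop
vertex 2.62 -1.418 0.85
vertex 4.734 -1.825 1.297
vertex 3.681 -0.752 0.402
endloop
endfacet
facet normal -0.797 -0.501 0.337
outer loop
vertex 3.674 -2.492 1.745
vertex 2.62 -1.418 0.85
vertex 3.759 -3.548 0.378
endloop
endfacet
facet normal -0.050 0.610 0.791
outer loop
vertex 3.674 -2.492 1.745
vertex 4.734 -1.825 1.297
vertex 2.62 -1.418 0.85
endloop
endfacet
facet normal 0.797 0.501 -0.337
outer loop
vertex 3.681 -0.752 0.402
vertex 4.734 -1.825 1.297
vertex 3.766 -1.808 -0.965
endloop
endfacet
facet normal 0.049 -0.610 -0.791
outer loop
vertex 4.82 -2.882 -0.07
vertex 3.759 -3.548 0.378
vertex 3.766 -1.808 -0.965
endloop
endfacet
facet normal 0.797 0.501 -0.337
outer loop
vertex 3.766 -1.808 -0.965
vertex 4.734 -1.825 1.297
vertex 4.82 -2.882 -0.07
endloop
endfacet
facet normal 0.601 -0.614 0.512
outer loop
vertex 4.82 -2.882 -0.07
vertex 3.674 -2.492 1.745
vertex 3.759 -3.548 0.378
endloop
endfacet
facet normal 0.602 -0.613 0.512
outer loop
vertex 4.734 -1.825 1.297
vertex 3.674 -2.492 1.745
vertex 4.82 -2.882 -0.07
endloop
endfacet
facet normal -0.428 0.180 -0.885
outer loop
vertex 1.163 1.768 -3.964
vertex 0.666 1.697 -3.738
vertex 1.002 2.127 -3.813
endloop
endfacet
facet normal 0.913 0.409 0.002
outer loop
vertex 1.163 1.768 -3.964
vertex 1.002 2.127 -3.813
vertex 1.314 1.423 -2.402
endloop
endfacet
facet normal -0.429 0.181 -0.885
outer loop
vertex 1.002 2.127 -3.813
vertex 0.666 1.697 -3.738
vertex 0.645 2.233 -3.618
endloop
endfacet
facet normal 0.428 0.843 0.326
outer loop
vertex 1.002 2.127 -3.813
vertex 0.645 2.233 -3.618
vertex 1.314 1.423 -2.402
endloop
endfacet
facet normal -0.429 0.181 -0.885
outer loop
vertex 0.645 2.233 -3.618
vertex 0.666 1.697 -3.738
vertex 0.3 2.026 -3.493
endloop
endfacet
facet normal -0.224 0.750 0.623
outer loop
vertex 0.645 2.233 -3.618
vertex 0.3 2.026 -3.493
vertex 1.314 1.423 -2.402
endloop
endfacet
facet normal -0.429 0.181 -0.885
outer loop
vertex 0.3 2.026 -3.493
vertex 0.666 1.697 -3.738
vertex 0.17 1.626 -3.512
endloop
endfacet
facet normal -0.668 0.183 0.722
outer loop
vertex 0.3 2.026 -3.493
vertex 0.17 1.626 -3.512
vertex 1.314 1.423 -2.402
endloop
endfacet
facet normal -0.429 0.183 -0.885
outer loop
vertex 0.17 1.626 -3.512
vertex 0.666 1.697 -3.738
vertex 0.331 1.268 -3.664
endloop
endfacet
facet normal -0.639 -0.526 0.562
outer loop
vertex 0.17 1.626 -3.512
vertex 0.331 1.268 -3.664
vertex 1.314 1.423 -2.402
endloop
endfacet
facet normal -0.429 0.182 -0.885
outer loop
vertex 0.331 1.268 -3.664
vertex 0.666 1.697 -3.738
vertex 0.688 1.161 -3.859
endloop
endfacet
facet normal -0.156 -0.958 0.239
outer loop
vertex 0.331 1.268 -3.664
vertex 0.688 1.161 -3.859
vertex 1.314 1.423 -2.402
endloop
endfacet
facet normal -0.428 0.182 -0.885
outer loop
vertex 0.688 1.161 -3.859
vertex 0.666 1.697 -3.738
vertex 1.033 1.368 -3.983
endloop
endfacet
facet normal 0.498 -0.865 -0.058
outer loop
vertex 0.688 1.161 -3.859
vertex 1.033 1.368 -3.983
vertex 1.314 1.423 -2.402
endloop
endfacet
facet normal -0.428 0.181 -0.885
outer loop
vertex 1.033 1.368 -3.983
vertex 0.666 1.697 -3.738
vertex 1.163 1.768 -3.964
endloop
endfacet
facet normal 0.941 -0.299 -0.157
outer loop
vertex 1.033 1.368 -3.983
vertex 1.163 1.768 -3.964
vertex 1.314 1.423 -2.402
endloop
endfacet

endsolid


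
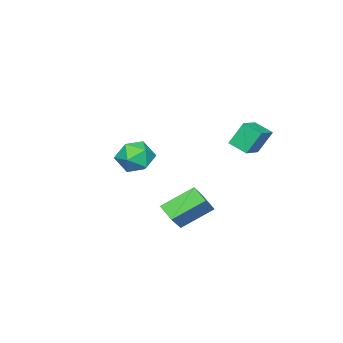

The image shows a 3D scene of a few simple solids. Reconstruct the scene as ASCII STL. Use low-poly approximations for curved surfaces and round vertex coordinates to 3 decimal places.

solid 
facet normal -0.488 0.619 0.616
outer loop
vertex 0.238 -1.548 -2.167
vertex 0.257 -2.304 -1.392
vertex 1.066 -1.588 -1.47
endloop
endfacet
facet normal -0.083 0.984 0.155
outer loop
vertex 0.238 -1.548 -2.167
vertex 1.066 -1.588 -1.47
vertex 1.251 -1.407 -2.522
endloop
endfacet
facet normal -0.290 0.812 -0.506
outer loop
vertex 0.238 -1.548 -2.167
vertex 1.251 -1.407 -2.522
vertex 0.558 -2.011 -3.093
endloop
endfacet
facet normal -0.823 0.341 -0.455
outer loop
vertex 0.238 -1.548 -2.167
vertex 0.558 -2.011 -3.093
vertex -0.057 -2.565 -2.395
endloop
endfacet
facet normal -0.946 0.221 0.239
outer loop
vertex 0.238 -1.548 -2.167
vertex -0.057 -2.565 -2.395
vertex 0.257 -2.304 -1.392
endloop
endfacet
facet normal 0.592 0.770 0.237
outer loop
vertex 1.251 -1.407 -2.522
vertex 1.066 -1.588 -1.47
vertex 1.897 -2.075 -1.965
endloop
endfacet
facet normal -0.063 0.178 0.982
outer loop
vertex 1.066 -1.588 -1.47
vertex 0.257 -2.304 -1.392
vertex 1.282 -2.629 -1.267
endloop
endfacet
facet normal -0.803 -0.466 0.372
outer loop
vertex 0.257 -2.304 -1.392
vertex -0.057 -2.565 -2.395
vertex 0.589 -3.233 -1.838
endloop
endfacet
facet normal -0.605 -0.271 -0.749
outer loop
vertex -0.057 -2.565 -2.395
vertex 0.558 -2.011 -3.093
vertex 0.774 -3.052 -2.89
endloop
endfacet
facet normal 0.257 0.491 -0.832
outer loop
vertex 0.558 -2.011 -3.093
vertex 1.251 -1.407 -2.522
vertex 1.583 -2.336 -2.968
endloop
endfacet
facet normal 0.823 -0.341 0.455
outer loop
vertex 1.602 -3.092 -2.193
vertex 1.897 -2.075 -1.965
vertex 1.282 -2.629 -1.267
endloop
endfacet
facet normal 0.290 -0.812 0.506
outer loop
vertex 1.602 -3.092 -2.193
vertex 1.282 -2.629 -1.267
vertex 0.589 -3.233 -1.838
endloop
endfacet
facet normal 0.083 -0.984 -0.155
outer loop
vertex 1.602 -3.092 -2.193
vertex 0.589 -3.233 -1.838
vertex 0.774 -3.052 -2.89
endloop
endfacet
facet normal 0.488 -0.619 -0.616
outer loop
vertex 1.602 -3.092 -2.193
vertex 0.774 -3.052 -2.89
vertex 1.583 -2.336 -2.968
endloop
endfacet
facet normal 0.946 -0.221 -0.239
outer loop
vertex 1.602 -3.092 -2.193
vertex 1.583 -2.336 -2.968
vertex 1.897 -2.075 -1.965
endloop
endfacet
facet normal 0.605 0.271 0.749
outer loop
vertex 1.282 -2.629 -1.267
vertex 1.897 -2.075 -1.965
vertex 1.066 -1.588 -1.47
endloop
endfacet
facet normal -0.257 -0.491 0.832
outer loop
vertex 0.589 -3.233 -1.838
vertex 1.282 -2.629 -1.267
vertex 0.257 -2.304 -1.392
endloop
endfacet
facet normal -0.592 -0.770 -0.237
outer loop
vertex 0.774 -3.052 -2.89
vertex 0.589 -3.233 -1.838
vertex -0.057 -2.565 -2.395
endloop
endfacet
facet normal 0.063 -0.178 -0.982
outer loop
vertex 1.583 -2.336 -2.968
vertex 0.774 -3.052 -2.89
vertex 0.558 -2.011 -3.093
endloop
endfacet
facet normal 0.803 0.466 -0.372
outer loop
vertex 1.897 -2.075 -1.965
vertex 1.583 -2.336 -2.968
vertex 1.251 -1.407 -2.522
endloop
endfacet
facet normal -0.936 -0.106 -0.335
outer loop
vertex -0.584 3.5 1.035
vertex -0.556 4.495 0.643
vertex -0.09 3.004 -0.189
endloop
endfacet
facet normal -0.026 -0.930 0.366
outer loop
vertex 1.156 3.145 0.257
vertex -0.584 3.5 1.035
vertex -0.09 3.004 -0.189
endloop
endfacet
facet normal -0.936 -0.105 -0.336
outer loop
vertex -0.09 3.004 -0.189
vertex -0.556 4.495 0.643
vertex -0.061 4.0 -0.581
endloop
endfacet
facet normal 0.350 -0.352 -0.868
outer loop
vertex -0.061 4.0 -0.581
vertex 1.156 3.145 0.257
vertex -0.09 3.004 -0.189
endloop
endfacet
facet normal -0.350 0.352 0.868
outer loop
vertex -0.584 3.5 1.035
vertex 0.69 4.636 1.089
vertex -0.556 4.495 0.643
endloop
endfacet
facet normal -0.026 -0.930 0.366
outer loop
vertex 0.661 3.64 1.481
vertex -0.584 3.5 1.035
vertex 1.156 3.145 0.257
endloop
endfacet
facet normal -0.350 0.352 0.868
outer loop
vertex 0.661 3.64 1.481
vertex 0.69 4.636 1.089
vertex -0.584 3.5 1.035
endloop
endfacet
facet normal 0.026 0.930 -0.366
outer loop
vertex -0.556 4.495 0.643
vertex 0.69 4.636 1.089
vertex -0.061 4.0 -0.581
endloop
endfacet
facet normal 0.350 -0.352 -0.868
outer loop
vertex 1.184 4.14 -0.135
vertex 1.156 3.145 0.257
vertex -0.061 4.0 -0.581
endloop
endfacet
facet normal 0.027 0.930 -0.366
outer loop
vertex -0.061 4.0 -0.581
vertex 0.69 4.636 1.089
vertex 1.184 4.14 -0.135
endloop
endfacet
facet normal 0.936 0.106 0.336
outer loop
vertex 1.184 4.14 -0.135
vertex 0.661 3.64 1.481
vertex 1.156 3.145 0.257
endloop
endfacet
facet normal 0.936 0.105 0.335
outer loop
vertex 0.69 4.636 1.089
vertex 0.661 3.64 1.481
vertex 1.184 4.14 -0.135
endloop
endfacet
facet normal -0.703 -0.152 -0.694
outer loop
vertex 1.634 2.069 -3.337
vertex 1.947 2.912 -3.838
vertex 2.867 1.006 -4.354
endloop
endfacet
facet normal -0.305 -0.819 0.487
outer loop
vertex 3.993 1.248 -3.242
vertex 1.634 2.069 -3.337
vertex 2.867 1.006 -4.354
endloop
endfacet
facet normal -0.703 -0.151 -0.695
outer loop
vertex 2.867 1.006 -4.354
vertex 1.947 2.912 -3.838
vertex 3.181 1.849 -4.855
endloop
endfacet
facet normal 0.642 -0.554 -0.530
outer loop
vertex 3.181 1.849 -4.855
vertex 3.993 1.248 -3.242
vertex 2.867 1.006 -4.354
endloop
endfacet
facet normal -0.642 0.554 0.530
outer loop
vertex 1.634 2.069 -3.337
vertex 3.073 3.154 -2.726
vertex 1.947 2.912 -3.838
endloop
endfacet
facet normal -0.305 -0.819 0.486
outer loop
vertex 2.759 2.311 -2.225
vertex 1.634 2.069 -3.337
vertex 3.993 1.248 -3.242
endloop
endfacet
facet normal -0.642 0.554 0.529
outer loop
vertex 2.759 2.311 -2.225
vertex 3.073 3.154 -2.726
vertex 1.634 2.069 -3.337
endloop
endfacet
facet normal 0.304 0.819 -0.487
outer loop
vertex 1.947 2.912 -3.838
vertex 3.073 3.154 -2.726
vertex 3.181 1.849 -4.855
endloop
endfacet
facet normal 0.643 -0.553 -0.530
outer loop
vertex 4.306 2.091 -3.743
vertex 3.993 1.248 -3.242
vertex 3.181 1.849 -4.855
endloop
endfacet
facet normal 0.305 0.819 -0.486
outer loop
vertex 3.181 1.849 -4.855
vertex 3.073 3.154 -2.726
vertex 4.306 2.091 -3.743
endloop
endfacet
facet normal 0.703 0.152 0.695
outer loop
vertex 4.306 2.091 -3.743
vertex 2.759 2.311 -2.225
vertex 3.993 1.248 -3.242
endloop
endfacet
facet normal 0.703 0.151 0.695
outer loop
vertex 3.073 3.154 -2.726
vertex 2.759 2.311 -2.225
vertex 4.306 2.091 -3.743
endloop
endfacet

endsolid


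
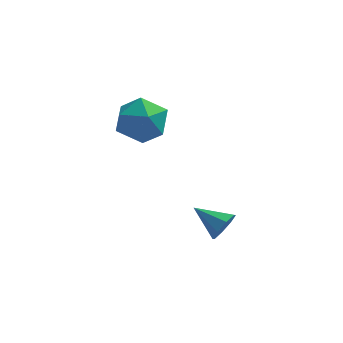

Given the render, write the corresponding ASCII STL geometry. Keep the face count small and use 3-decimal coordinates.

solid 
facet normal 0.828 -0.413 -0.378
outer loop
vertex 3.616 -3.068 -2.648
vertex 3.248 -3.199 -3.311
vertex 3.667 -2.619 -3.027
endloop
endfacet
facet normal 0.156 0.627 0.763
outer loop
vertex 3.616 -3.068 -2.648
vertex 3.667 -2.619 -3.027
vertex 1.972 -2.561 -2.729
endloop
endfacet
facet normal 0.828 -0.414 -0.378
outer loop
vertex 3.667 -2.619 -3.027
vertex 3.248 -3.199 -3.311
vertex 3.473 -2.51 -3.572
endloop
endfacet
facet normal 0.064 0.983 0.174
outer loop
vertex 3.667 -2.619 -3.027
vertex 3.473 -2.51 -3.572
vertex 1.972 -2.561 -2.729
endloop
endfacet
facet normal 0.828 -0.414 -0.378
outer loop
vertex 3.473 -2.51 -3.572
vertex 3.248 -3.199 -3.311
vertex 3.146 -2.805 -3.965
endloop
endfacet
facet normal -0.268 0.864 -0.425
outer loop
vertex 3.473 -2.51 -3.572
vertex 3.146 -2.805 -3.965
vertex 1.972 -2.561 -2.729
endloop
endfacet
facet normal 0.828 -0.414 -0.379
outer loop
vertex 3.146 -2.805 -3.965
vertex 3.248 -3.199 -3.311
vertex 2.879 -3.33 -3.974
endloop
endfacet
facet normal -0.647 0.341 -0.682
outer loop
vertex 3.146 -2.805 -3.965
vertex 2.879 -3.33 -3.974
vertex 1.972 -2.561 -2.729
endloop
endfacet
facet normal 0.828 -0.414 -0.379
outer loop
vertex 2.879 -3.33 -3.974
vertex 3.248 -3.199 -3.311
vertex 2.828 -3.778 -3.596
endloop
endfacet
facet normal -0.850 -0.280 -0.446
outer loop
vertex 2.879 -3.33 -3.974
vertex 2.828 -3.778 -3.596
vertex 1.972 -2.561 -2.729
endloop
endfacet
facet normal 0.828 -0.414 -0.378
outer loop
vertex 2.828 -3.778 -3.596
vertex 3.248 -3.199 -3.311
vertex 3.023 -3.887 -3.05
endloop
endfacet
facet normal -0.758 -0.636 0.144
outer loop
vertex 2.828 -3.778 -3.596
vertex 3.023 -3.887 -3.05
vertex 1.972 -2.561 -2.729
endloop
endfacet
facet normal 0.828 -0.414 -0.378
outer loop
vertex 3.023 -3.887 -3.05
vertex 3.248 -3.199 -3.311
vertex 3.349 -3.593 -2.658
endloop
endfacet
facet normal -0.426 -0.517 0.742
outer loop
vertex 3.023 -3.887 -3.05
vertex 3.349 -3.593 -2.658
vertex 1.972 -2.561 -2.729
endloop
endfacet
facet normal 0.828 -0.414 -0.378
outer loop
vertex 3.349 -3.593 -2.658
vertex 3.248 -3.199 -3.311
vertex 3.616 -3.068 -2.648
endloop
endfacet
facet normal -0.048 0.005 0.999
outer loop
vertex 3.349 -3.593 -2.658
vertex 3.616 -3.068 -2.648
vertex 1.972 -2.561 -2.729
endloop
endfacet
facet normal 0.427 0.607 0.670
outer loop
vertex 0.03 -0.255 1.815
vertex -0.274 -1.035 2.716
vertex 0.805 -1.155 2.137
endloop
endfacet
facet normal 0.751 0.660 0.037
outer loop
vertex 0.03 -0.255 1.815
vertex 0.805 -1.155 2.137
vertex 0.63 -0.89 0.949
endloop
endfacet
facet normal 0.262 0.856 -0.446
outer loop
vertex 0.03 -0.255 1.815
vertex 0.63 -0.89 0.949
vertex -0.558 -0.608 0.793
endloop
endfacet
facet normal -0.364 0.925 -0.110
outer loop
vertex 0.03 -0.255 1.815
vertex -0.558 -0.608 0.793
vertex -1.116 -0.697 1.885
endloop
endfacet
facet normal -0.262 0.772 0.580
outer loop
vertex 0.03 -0.255 1.815
vertex -1.116 -0.697 1.885
vertex -0.274 -1.035 2.716
endloop
endfacet
facet normal 0.990 0.011 -0.143
outer loop
vertex 0.63 -0.89 0.949
vertex 0.805 -1.155 2.137
vertex 0.696 -2.063 1.315
endloop
endfacet
facet normal 0.465 -0.072 0.882
outer loop
vertex 0.805 -1.155 2.137
vertex -0.274 -1.035 2.716
vertex 0.138 -2.152 2.407
endloop
endfacet
facet normal -0.649 0.193 0.736
outer loop
vertex -0.274 -1.035 2.716
vertex -1.116 -0.697 1.885
vertex -1.05 -1.87 2.251
endloop
endfacet
facet normal -0.813 0.441 -0.380
outer loop
vertex -1.116 -0.697 1.885
vertex -0.558 -0.608 0.793
vertex -1.225 -1.605 1.063
endloop
endfacet
facet normal 0.199 0.329 -0.923
outer loop
vertex -0.558 -0.608 0.793
vertex 0.63 -0.89 0.949
vertex -0.146 -1.725 0.484
endloop
endfacet
facet normal 0.364 -0.925 0.110
outer loop
vertex -0.45 -2.505 1.385
vertex 0.696 -2.063 1.315
vertex 0.138 -2.152 2.407
endloop
endfacet
facet normal -0.262 -0.856 0.446
outer loop
vertex -0.45 -2.505 1.385
vertex 0.138 -2.152 2.407
vertex -1.05 -1.87 2.251
endloop
endfacet
facet normal -0.751 -0.660 -0.037
outer loop
vertex -0.45 -2.505 1.385
vertex -1.05 -1.87 2.251
vertex -1.225 -1.605 1.063
endloop
endfacet
facet normal -0.427 -0.607 -0.670
outer loop
vertex -0.45 -2.505 1.385
vertex -1.225 -1.605 1.063
vertex -0.146 -1.725 0.484
endloop
endfacet
facet normal 0.262 -0.772 -0.580
outer loop
vertex -0.45 -2.505 1.385
vertex -0.146 -1.725 0.484
vertex 0.696 -2.063 1.315
endloop
endfacet
facet normal 0.813 -0.441 0.380
outer loop
vertex 0.138 -2.152 2.407
vertex 0.696 -2.063 1.315
vertex 0.805 -1.155 2.137
endloop
endfacet
facet normal -0.199 -0.329 0.923
outer loop
vertex -1.05 -1.87 2.251
vertex 0.138 -2.152 2.407
vertex -0.274 -1.035 2.716
endloop
endfacet
facet normal -0.990 -0.011 0.143
outer loop
vertex -1.225 -1.605 1.063
vertex -1.05 -1.87 2.251
vertex -1.116 -0.697 1.885
endloop
endfacet
facet normal -0.465 0.072 -0.882
outer loop
vertex -0.146 -1.725 0.484
vertex -1.225 -1.605 1.063
vertex -0.558 -0.608 0.793
endloop
endfacet
facet normal 0.649 -0.193 -0.736
outer loop
vertex 0.696 -2.063 1.315
vertex -0.146 -1.725 0.484
vertex 0.63 -0.89 0.949
endloop
endfacet

endsolid


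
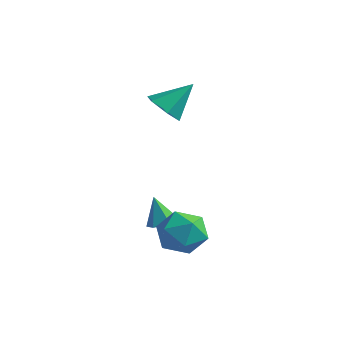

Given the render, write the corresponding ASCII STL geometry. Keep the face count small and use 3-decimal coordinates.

solid 
facet normal -0.851 0.160 0.500
outer loop
vertex -1.584 -3.942 -3.666
vertex -1.134 -3.624 -3.003
vertex -1.405 -3.099 -3.632
endloop
endfacet
facet normal -0.956 0.211 -0.203
outer loop
vertex -1.584 -3.942 -3.666
vertex -1.405 -3.099 -3.632
vertex -1.34 -3.524 -4.379
endloop
endfacet
facet normal -0.764 -0.407 -0.500
outer loop
vertex -1.584 -3.942 -3.666
vertex -1.34 -3.524 -4.379
vertex -1.029 -4.311 -4.213
endloop
endfacet
facet normal -0.539 -0.842 0.021
outer loop
vertex -1.584 -3.942 -3.666
vertex -1.029 -4.311 -4.213
vertex -0.901 -4.372 -3.362
endloop
endfacet
facet normal -0.593 -0.491 0.638
outer loop
vertex -1.584 -3.942 -3.666
vertex -0.901 -4.372 -3.362
vertex -1.134 -3.624 -3.003
endloop
endfacet
facet normal -0.523 0.720 -0.455
outer loop
vertex -1.34 -3.524 -4.379
vertex -1.405 -3.099 -3.632
vertex -0.739 -2.948 -4.158
endloop
endfacet
facet normal -0.353 0.638 0.684
outer loop
vertex -1.405 -3.099 -3.632
vertex -1.134 -3.624 -3.003
vertex -0.611 -3.009 -3.307
endloop
endfacet
facet normal 0.064 -0.415 0.907
outer loop
vertex -1.134 -3.624 -3.003
vertex -0.901 -4.372 -3.362
vertex -0.3 -3.796 -3.141
endloop
endfacet
facet normal 0.150 -0.984 -0.093
outer loop
vertex -0.901 -4.372 -3.362
vertex -1.029 -4.311 -4.213
vertex -0.235 -4.221 -3.888
endloop
endfacet
facet normal -0.213 -0.281 -0.936
outer loop
vertex -1.029 -4.311 -4.213
vertex -1.34 -3.524 -4.379
vertex -0.506 -3.696 -4.517
endloop
endfacet
facet normal 0.539 0.842 -0.021
outer loop
vertex -0.056 -3.378 -3.854
vertex -0.739 -2.948 -4.158
vertex -0.611 -3.009 -3.307
endloop
endfacet
facet normal 0.764 0.407 0.500
outer loop
vertex -0.056 -3.378 -3.854
vertex -0.611 -3.009 -3.307
vertex -0.3 -3.796 -3.141
endloop
endfacet
facet normal 0.956 -0.211 0.203
outer loop
vertex -0.056 -3.378 -3.854
vertex -0.3 -3.796 -3.141
vertex -0.235 -4.221 -3.888
endloop
endfacet
facet normal 0.851 -0.160 -0.500
outer loop
vertex -0.056 -3.378 -3.854
vertex -0.235 -4.221 -3.888
vertex -0.506 -3.696 -4.517
endloop
endfacet
facet normal 0.593 0.491 -0.638
outer loop
vertex -0.056 -3.378 -3.854
vertex -0.506 -3.696 -4.517
vertex -0.739 -2.948 -4.158
endloop
endfacet
facet normal -0.150 0.984 0.093
outer loop
vertex -0.611 -3.009 -3.307
vertex -0.739 -2.948 -4.158
vertex -1.405 -3.099 -3.632
endloop
endfacet
facet normal 0.213 0.281 0.936
outer loop
vertex -0.3 -3.796 -3.141
vertex -0.611 -3.009 -3.307
vertex -1.134 -3.624 -3.003
endloop
endfacet
facet normal 0.523 -0.720 0.455
outer loop
vertex -0.235 -4.221 -3.888
vertex -0.3 -3.796 -3.141
vertex -0.901 -4.372 -3.362
endloop
endfacet
facet normal 0.353 -0.638 -0.684
outer loop
vertex -0.506 -3.696 -4.517
vertex -0.235 -4.221 -3.888
vertex -1.029 -4.311 -4.213
endloop
endfacet
facet normal -0.064 0.415 -0.907
outer loop
vertex -0.739 -2.948 -4.158
vertex -0.506 -3.696 -4.517
vertex -1.34 -3.524 -4.379
endloop
endfacet
facet normal 0.385 -0.020 -0.923
outer loop
vertex -1.587 -2.858 -3.808
vertex -1.978 -3.18 -3.964
vertex -2.037 -2.654 -4.0
endloop
endfacet
facet normal 0.177 0.853 0.491
outer loop
vertex -1.587 -2.858 -3.808
vertex -2.037 -2.654 -4.0
vertex -2.382 -3.16 -2.996
endloop
endfacet
facet normal 0.385 -0.020 -0.923
outer loop
vertex -2.037 -2.654 -4.0
vertex -1.978 -3.18 -3.964
vertex -2.428 -2.976 -4.156
endloop
endfacet
facet normal -0.663 0.735 0.143
outer loop
vertex -2.037 -2.654 -4.0
vertex -2.428 -2.976 -4.156
vertex -2.382 -3.16 -2.996
endloop
endfacet
facet normal 0.385 -0.018 -0.923
outer loop
vertex -2.428 -2.976 -4.156
vertex -1.978 -3.18 -3.964
vertex -2.369 -3.502 -4.121
endloop
endfacet
facet normal -0.994 -0.110 0.022
outer loop
vertex -2.428 -2.976 -4.156
vertex -2.369 -3.502 -4.121
vertex -2.382 -3.16 -2.996
endloop
endfacet
facet normal 0.385 -0.018 -0.923
outer loop
vertex -2.369 -3.502 -4.121
vertex -1.978 -3.18 -3.964
vertex -1.919 -3.705 -3.929
endloop
endfacet
facet normal -0.485 -0.838 0.249
outer loop
vertex -2.369 -3.502 -4.121
vertex -1.919 -3.705 -3.929
vertex -2.382 -3.16 -2.996
endloop
endfacet
facet normal 0.384 -0.018 -0.923
outer loop
vertex -1.919 -3.705 -3.929
vertex -1.978 -3.18 -3.964
vertex -1.528 -3.383 -3.773
endloop
endfacet
facet normal 0.355 -0.720 0.597
outer loop
vertex -1.919 -3.705 -3.929
vertex -1.528 -3.383 -3.773
vertex -2.382 -3.16 -2.996
endloop
endfacet
facet normal 0.384 -0.018 -0.923
outer loop
vertex -1.528 -3.383 -3.773
vertex -1.978 -3.18 -3.964
vertex -1.587 -2.858 -3.808
endloop
endfacet
facet normal 0.685 0.125 0.717
outer loop
vertex -1.528 -3.383 -3.773
vertex -1.587 -2.858 -3.808
vertex -2.382 -3.16 -2.996
endloop
endfacet
facet normal -0.372 -0.620 -0.691
outer loop
vertex -3.301 -1.487 -0.309
vertex -3.851 -1.048 -0.407
vertex -3.261 -0.97 -0.794
endloop
endfacet
facet normal 0.997 -0.010 0.072
outer loop
vertex -3.301 -1.487 -0.309
vertex -3.261 -0.97 -0.794
vertex -3.349 -0.212 0.527
endloop
endfacet
facet normal -0.372 -0.620 -0.691
outer loop
vertex -3.261 -0.97 -0.794
vertex -3.851 -1.048 -0.407
vertex -3.811 -0.531 -0.892
endloop
endfacet
facet normal 0.621 0.697 -0.359
outer loop
vertex -3.261 -0.97 -0.794
vertex -3.811 -0.531 -0.892
vertex -3.349 -0.212 0.527
endloop
endfacet
facet normal -0.372 -0.620 -0.691
outer loop
vertex -3.811 -0.531 -0.892
vertex -3.851 -1.048 -0.407
vertex -4.4 -0.61 -0.504
endloop
endfacet
facet normal -0.224 0.964 -0.144
outer loop
vertex -3.811 -0.531 -0.892
vertex -4.4 -0.61 -0.504
vertex -3.349 -0.212 0.527
endloop
endfacet
facet normal -0.372 -0.619 -0.692
outer loop
vertex -4.4 -0.61 -0.504
vertex -3.851 -1.048 -0.407
vertex -4.44 -1.127 -0.02
endloop
endfacet
facet normal -0.690 0.523 0.501
outer loop
vertex -4.4 -0.61 -0.504
vertex -4.44 -1.127 -0.02
vertex -3.349 -0.212 0.527
endloop
endfacet
facet normal -0.371 -0.620 -0.691
outer loop
vertex -4.44 -1.127 -0.02
vertex -3.851 -1.048 -0.407
vertex -3.891 -1.565 0.078
endloop
endfacet
facet normal -0.313 -0.184 0.932
outer loop
vertex -4.44 -1.127 -0.02
vertex -3.891 -1.565 0.078
vertex -3.349 -0.212 0.527
endloop
endfacet
facet normal -0.372 -0.620 -0.691
outer loop
vertex -3.891 -1.565 0.078
vertex -3.851 -1.048 -0.407
vertex -3.301 -1.487 -0.309
endloop
endfacet
facet normal 0.530 -0.451 0.718
outer loop
vertex -3.891 -1.565 0.078
vertex -3.301 -1.487 -0.309
vertex -3.349 -0.212 0.527
endloop
endfacet

endsolid


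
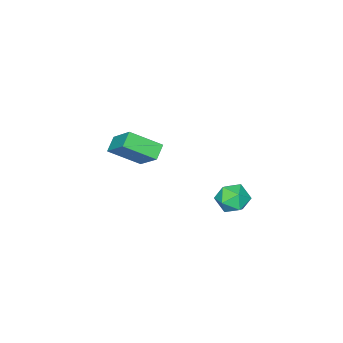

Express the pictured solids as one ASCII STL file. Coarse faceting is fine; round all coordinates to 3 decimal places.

solid 
facet normal 0.054 0.963 0.263
outer loop
vertex 2.403 3.515 -1.136
vertex 1.629 3.485 -0.868
vertex 2.247 3.311 -0.357
endloop
endfacet
facet normal 0.693 0.651 0.309
outer loop
vertex 2.403 3.515 -1.136
vertex 2.247 3.311 -0.357
vertex 2.819 2.904 -0.781
endloop
endfacet
facet normal 0.858 0.390 -0.334
outer loop
vertex 2.403 3.515 -1.136
vertex 2.819 2.904 -0.781
vertex 2.554 2.825 -1.553
endloop
endfacet
facet normal 0.322 0.540 -0.778
outer loop
vertex 2.403 3.515 -1.136
vertex 2.554 2.825 -1.553
vertex 1.819 3.185 -1.607
endloop
endfacet
facet normal -0.176 0.895 -0.409
outer loop
vertex 2.403 3.515 -1.136
vertex 1.819 3.185 -1.607
vertex 1.629 3.485 -0.868
endloop
endfacet
facet normal 0.638 0.102 0.763
outer loop
vertex 2.819 2.904 -0.781
vertex 2.247 3.311 -0.357
vertex 2.301 2.495 -0.293
endloop
endfacet
facet normal -0.397 0.608 0.687
outer loop
vertex 2.247 3.311 -0.357
vertex 1.629 3.485 -0.868
vertex 1.566 2.855 -0.347
endloop
endfacet
facet normal -0.770 0.498 -0.400
outer loop
vertex 1.629 3.485 -0.868
vertex 1.819 3.185 -1.607
vertex 1.301 2.776 -1.119
endloop
endfacet
facet normal 0.036 -0.076 -0.996
outer loop
vertex 1.819 3.185 -1.607
vertex 2.554 2.825 -1.553
vertex 1.873 2.369 -1.543
endloop
endfacet
facet normal 0.906 -0.320 -0.278
outer loop
vertex 2.554 2.825 -1.553
vertex 2.819 2.904 -0.781
vertex 2.491 2.195 -1.032
endloop
endfacet
facet normal -0.322 -0.540 0.778
outer loop
vertex 1.717 2.165 -0.764
vertex 2.301 2.495 -0.293
vertex 1.566 2.855 -0.347
endloop
endfacet
facet normal -0.858 -0.390 0.334
outer loop
vertex 1.717 2.165 -0.764
vertex 1.566 2.855 -0.347
vertex 1.301 2.776 -1.119
endloop
endfacet
facet normal -0.693 -0.651 -0.309
outer loop
vertex 1.717 2.165 -0.764
vertex 1.301 2.776 -1.119
vertex 1.873 2.369 -1.543
endloop
endfacet
facet normal -0.054 -0.963 -0.263
outer loop
vertex 1.717 2.165 -0.764
vertex 1.873 2.369 -1.543
vertex 2.491 2.195 -1.032
endloop
endfacet
facet normal 0.176 -0.895 0.409
outer loop
vertex 1.717 2.165 -0.764
vertex 2.491 2.195 -1.032
vertex 2.301 2.495 -0.293
endloop
endfacet
facet normal -0.036 0.076 0.996
outer loop
vertex 1.566 2.855 -0.347
vertex 2.301 2.495 -0.293
vertex 2.247 3.311 -0.357
endloop
endfacet
facet normal -0.906 0.320 0.278
outer loop
vertex 1.301 2.776 -1.119
vertex 1.566 2.855 -0.347
vertex 1.629 3.485 -0.868
endloop
endfacet
facet normal -0.638 -0.102 -0.763
outer loop
vertex 1.873 2.369 -1.543
vertex 1.301 2.776 -1.119
vertex 1.819 3.185 -1.607
endloop
endfacet
facet normal 0.397 -0.608 -0.687
outer loop
vertex 2.491 2.195 -1.032
vertex 1.873 2.369 -1.543
vertex 2.554 2.825 -1.553
endloop
endfacet
facet normal 0.770 -0.498 0.400
outer loop
vertex 2.301 2.495 -0.293
vertex 2.491 2.195 -1.032
vertex 2.819 2.904 -0.781
endloop
endfacet
facet normal -0.787 -0.282 0.548
outer loop
vertex 2.498 -3.505 -0.012
vertex 2.838 -2.247 1.125
vertex 1.528 -2.467 -0.871
endloop
endfacet
facet normal -0.196 -0.727 -0.658
outer loop
vertex 2.182 -2.233 -1.325
vertex 2.498 -3.505 -0.012
vertex 1.528 -2.467 -0.871
endloop
endfacet
facet normal -0.787 -0.282 0.548
outer loop
vertex 1.528 -2.467 -0.871
vertex 2.838 -2.247 1.125
vertex 1.869 -1.209 0.267
endloop
endfacet
facet normal -0.583 0.626 -0.517
outer loop
vertex 1.869 -1.209 0.267
vertex 2.182 -2.233 -1.325
vertex 1.528 -2.467 -0.871
endloop
endfacet
facet normal 0.583 -0.626 0.518
outer loop
vertex 2.498 -3.505 -0.012
vertex 3.492 -2.013 0.671
vertex 2.838 -2.247 1.125
endloop
endfacet
facet normal -0.197 -0.727 -0.657
outer loop
vertex 3.151 -3.271 -0.467
vertex 2.498 -3.505 -0.012
vertex 2.182 -2.233 -1.325
endloop
endfacet
facet normal 0.584 -0.626 0.517
outer loop
vertex 3.151 -3.271 -0.467
vertex 3.492 -2.013 0.671
vertex 2.498 -3.505 -0.012
endloop
endfacet
facet normal 0.196 0.727 0.658
outer loop
vertex 2.838 -2.247 1.125
vertex 3.492 -2.013 0.671
vertex 1.869 -1.209 0.267
endloop
endfacet
facet normal -0.584 0.625 -0.517
outer loop
vertex 2.522 -0.975 -0.188
vertex 2.182 -2.233 -1.325
vertex 1.869 -1.209 0.267
endloop
endfacet
facet normal 0.197 0.728 0.657
outer loop
vertex 1.869 -1.209 0.267
vertex 3.492 -2.013 0.671
vertex 2.522 -0.975 -0.188
endloop
endfacet
facet normal 0.788 0.282 -0.548
outer loop
vertex 2.522 -0.975 -0.188
vertex 3.151 -3.271 -0.467
vertex 2.182 -2.233 -1.325
endloop
endfacet
facet normal 0.787 0.282 -0.548
outer loop
vertex 3.492 -2.013 0.671
vertex 3.151 -3.271 -0.467
vertex 2.522 -0.975 -0.188
endloop
endfacet

endsolid


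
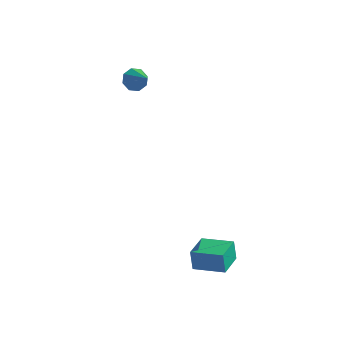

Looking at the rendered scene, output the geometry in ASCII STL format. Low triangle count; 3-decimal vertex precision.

solid 
facet normal -0.612 0.455 -0.647
outer loop
vertex -1.35 1.737 3.033
vertex -1.758 1.613 3.332
vertex -1.43 2.016 3.305
endloop
endfacet
facet normal 0.937 0.341 -0.074
outer loop
vertex -1.35 1.737 3.033
vertex -1.43 2.016 3.305
vertex -1.022 1.067 4.108
endloop
endfacet
facet normal -0.612 0.455 -0.646
outer loop
vertex -1.43 2.016 3.305
vertex -1.758 1.613 3.332
vertex -1.702 2.059 3.593
endloop
endfacet
facet normal 0.597 0.652 0.467
outer loop
vertex -1.43 2.016 3.305
vertex -1.702 2.059 3.593
vertex -1.022 1.067 4.108
endloop
endfacet
facet normal -0.613 0.455 -0.646
outer loop
vertex -1.702 2.059 3.593
vertex -1.758 1.613 3.332
vertex -2.006 1.841 3.728
endloop
endfacet
facet normal 0.042 0.483 0.875
outer loop
vertex -1.702 2.059 3.593
vertex -2.006 1.841 3.728
vertex -1.022 1.067 4.108
endloop
endfacet
facet normal -0.613 0.455 -0.646
outer loop
vertex -2.006 1.841 3.728
vertex -1.758 1.613 3.332
vertex -2.165 1.489 3.631
endloop
endfacet
facet normal -0.406 -0.068 0.912
outer loop
vertex -2.006 1.841 3.728
vertex -2.165 1.489 3.631
vertex -1.022 1.067 4.108
endloop
endfacet
facet normal -0.613 0.454 -0.646
outer loop
vertex -2.165 1.489 3.631
vertex -1.758 1.613 3.332
vertex -2.085 1.21 3.359
endloop
endfacet
facet normal -0.482 -0.679 0.554
outer loop
vertex -2.165 1.489 3.631
vertex -2.085 1.21 3.359
vertex -1.022 1.067 4.108
endloop
endfacet
facet normal -0.613 0.454 -0.647
outer loop
vertex -2.085 1.21 3.359
vertex -1.758 1.613 3.332
vertex -1.813 1.167 3.071
endloop
endfacet
facet normal -0.142 -0.990 0.013
outer loop
vertex -2.085 1.21 3.359
vertex -1.813 1.167 3.071
vertex -1.022 1.067 4.108
endloop
endfacet
facet normal -0.613 0.454 -0.647
outer loop
vertex -1.813 1.167 3.071
vertex -1.758 1.613 3.332
vertex -1.509 1.385 2.936
endloop
endfacet
facet normal 0.413 -0.821 -0.394
outer loop
vertex -1.813 1.167 3.071
vertex -1.509 1.385 2.936
vertex -1.022 1.067 4.108
endloop
endfacet
facet normal -0.612 0.455 -0.647
outer loop
vertex -1.509 1.385 2.936
vertex -1.758 1.613 3.332
vertex -1.35 1.737 3.033
endloop
endfacet
facet normal 0.861 -0.270 -0.431
outer loop
vertex -1.509 1.385 2.936
vertex -1.35 1.737 3.033
vertex -1.022 1.067 4.108
endloop
endfacet
facet normal -0.978 -0.034 -0.206
outer loop
vertex 2.392 -3.288 -0.929
vertex 2.406 -2.216 -1.174
vertex 2.561 -3.467 -1.701
endloop
endfacet
facet normal -0.012 -0.975 0.223
outer loop
vertex 3.774 -3.424 -1.446
vertex 2.392 -3.288 -0.929
vertex 2.561 -3.467 -1.701
endloop
endfacet
facet normal -0.978 -0.034 -0.206
outer loop
vertex 2.561 -3.467 -1.701
vertex 2.406 -2.216 -1.174
vertex 2.575 -2.395 -1.946
endloop
endfacet
facet normal 0.208 -0.221 -0.953
outer loop
vertex 2.575 -2.395 -1.946
vertex 3.774 -3.424 -1.446
vertex 2.561 -3.467 -1.701
endloop
endfacet
facet normal -0.208 0.221 0.953
outer loop
vertex 2.392 -3.288 -0.929
vertex 3.619 -2.173 -0.919
vertex 2.406 -2.216 -1.174
endloop
endfacet
facet normal -0.012 -0.975 0.223
outer loop
vertex 3.605 -3.245 -0.674
vertex 2.392 -3.288 -0.929
vertex 3.774 -3.424 -1.446
endloop
endfacet
facet normal -0.208 0.221 0.953
outer loop
vertex 3.605 -3.245 -0.674
vertex 3.619 -2.173 -0.919
vertex 2.392 -3.288 -0.929
endloop
endfacet
facet normal 0.012 0.975 -0.223
outer loop
vertex 2.406 -2.216 -1.174
vertex 3.619 -2.173 -0.919
vertex 2.575 -2.395 -1.946
endloop
endfacet
facet normal 0.208 -0.221 -0.953
outer loop
vertex 3.788 -2.352 -1.691
vertex 3.774 -3.424 -1.446
vertex 2.575 -2.395 -1.946
endloop
endfacet
facet normal 0.012 0.975 -0.223
outer loop
vertex 2.575 -2.395 -1.946
vertex 3.619 -2.173 -0.919
vertex 3.788 -2.352 -1.691
endloop
endfacet
facet normal 0.978 0.034 0.206
outer loop
vertex 3.788 -2.352 -1.691
vertex 3.605 -3.245 -0.674
vertex 3.774 -3.424 -1.446
endloop
endfacet
facet normal 0.978 0.034 0.206
outer loop
vertex 3.619 -2.173 -0.919
vertex 3.605 -3.245 -0.674
vertex 3.788 -2.352 -1.691
endloop
endfacet

endsolid


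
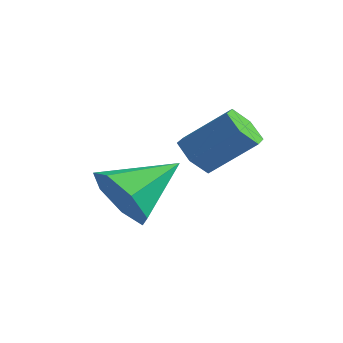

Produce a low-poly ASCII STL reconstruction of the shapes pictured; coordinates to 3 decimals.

solid 
facet normal -0.601 -0.466 -0.650
outer loop
vertex 0.678 -3.553 2.143
vertex 0.337 -3.015 2.073
vertex 0.838 -3.129 1.691
endloop
endfacet
facet normal 0.759 -0.587 -0.282
outer loop
vertex 0.678 -3.553 2.143
vertex 0.838 -3.129 1.691
vertex 1.543 -2.882 3.078
endloop
endfacet
facet normal 0.759 -0.588 -0.281
outer loop
vertex 1.543 -2.882 3.078
vertex 0.838 -3.129 1.691
vertex 1.704 -2.458 2.625
endloop
endfacet
facet normal 0.601 0.466 0.650
outer loop
vertex 1.543 -2.882 3.078
vertex 1.704 -2.458 2.625
vertex 1.203 -2.345 3.007
endloop
endfacet
facet normal -0.601 -0.467 -0.649
outer loop
vertex 0.838 -3.129 1.691
vertex 0.337 -3.015 2.073
vertex 0.497 -2.592 1.62
endloop
endfacet
facet normal 0.596 0.279 -0.753
outer loop
vertex 0.838 -3.129 1.691
vertex 0.497 -2.592 1.62
vertex 1.704 -2.458 2.625
endloop
endfacet
facet normal 0.596 0.280 -0.753
outer loop
vertex 1.704 -2.458 2.625
vertex 0.497 -2.592 1.62
vertex 1.363 -1.921 2.555
endloop
endfacet
facet normal 0.601 0.466 0.650
outer loop
vertex 1.704 -2.458 2.625
vertex 1.363 -1.921 2.555
vertex 1.203 -2.345 3.007
endloop
endfacet
facet normal -0.602 -0.467 -0.648
outer loop
vertex 0.497 -2.592 1.62
vertex 0.337 -3.015 2.073
vertex -0.003 -2.478 2.002
endloop
endfacet
facet normal -0.163 0.867 -0.471
outer loop
vertex 0.497 -2.592 1.62
vertex -0.003 -2.478 2.002
vertex 1.363 -1.921 2.555
endloop
endfacet
facet normal -0.162 0.867 -0.472
outer loop
vertex 1.363 -1.921 2.555
vertex -0.003 -2.478 2.002
vertex 0.862 -1.807 2.937
endloop
endfacet
facet normal 0.601 0.466 0.650
outer loop
vertex 1.363 -1.921 2.555
vertex 0.862 -1.807 2.937
vertex 1.203 -2.345 3.007
endloop
endfacet
facet normal -0.601 -0.466 -0.650
outer loop
vertex -0.003 -2.478 2.002
vertex 0.337 -3.015 2.073
vertex -0.164 -2.902 2.455
endloop
endfacet
facet normal -0.759 0.588 0.280
outer loop
vertex -0.003 -2.478 2.002
vertex -0.164 -2.902 2.455
vertex 0.862 -1.807 2.937
endloop
endfacet
facet normal -0.759 0.587 0.282
outer loop
vertex 0.862 -1.807 2.937
vertex -0.164 -2.902 2.455
vertex 0.702 -2.231 3.389
endloop
endfacet
facet normal 0.601 0.466 0.650
outer loop
vertex 0.862 -1.807 2.937
vertex 0.702 -2.231 3.389
vertex 1.203 -2.345 3.007
endloop
endfacet
facet normal -0.601 -0.466 -0.650
outer loop
vertex -0.164 -2.902 2.455
vertex 0.337 -3.015 2.073
vertex 0.177 -3.439 2.525
endloop
endfacet
facet normal -0.595 -0.280 0.753
outer loop
vertex -0.164 -2.902 2.455
vertex 0.177 -3.439 2.525
vertex 0.702 -2.231 3.389
endloop
endfacet
facet normal -0.596 -0.279 0.753
outer loop
vertex 0.702 -2.231 3.389
vertex 0.177 -3.439 2.525
vertex 1.043 -2.768 3.46
endloop
endfacet
facet normal 0.601 0.467 0.649
outer loop
vertex 0.702 -2.231 3.389
vertex 1.043 -2.768 3.46
vertex 1.203 -2.345 3.007
endloop
endfacet
facet normal -0.601 -0.466 -0.650
outer loop
vertex 0.177 -3.439 2.525
vertex 0.337 -3.015 2.073
vertex 0.678 -3.553 2.143
endloop
endfacet
facet normal 0.162 -0.867 0.472
outer loop
vertex 0.177 -3.439 2.525
vertex 0.678 -3.553 2.143
vertex 1.043 -2.768 3.46
endloop
endfacet
facet normal 0.163 -0.867 0.472
outer loop
vertex 1.043 -2.768 3.46
vertex 0.678 -3.553 2.143
vertex 1.543 -2.882 3.078
endloop
endfacet
facet normal 0.602 0.467 0.648
outer loop
vertex 1.043 -2.768 3.46
vertex 1.543 -2.882 3.078
vertex 1.203 -2.345 3.007
endloop
endfacet
facet normal -0.207 -0.869 -0.450
outer loop
vertex -0.745 -3.613 -0.238
vertex -1.102 -3.964 0.604
vertex -1.575 -3.483 -0.107
endloop
endfacet
facet normal 0.035 0.811 -0.584
outer loop
vertex -0.745 -3.613 -0.238
vertex -1.575 -3.483 -0.107
vertex -0.738 -2.436 1.396
endloop
endfacet
facet normal -0.207 -0.869 -0.450
outer loop
vertex -1.575 -3.483 -0.107
vertex -1.102 -3.964 0.604
vertex -2.049 -3.716 0.56
endloop
endfacet
facet normal -0.626 0.759 -0.180
outer loop
vertex -1.575 -3.483 -0.107
vertex -2.049 -3.716 0.56
vertex -0.738 -2.436 1.396
endloop
endfacet
facet normal -0.207 -0.869 -0.450
outer loop
vertex -2.049 -3.716 0.56
vertex -1.102 -3.964 0.604
vertex -1.81 -4.135 1.259
endloop
endfacet
facet normal -0.745 0.429 0.512
outer loop
vertex -2.049 -3.716 0.56
vertex -1.81 -4.135 1.259
vertex -0.738 -2.436 1.396
endloop
endfacet
facet normal -0.207 -0.869 -0.450
outer loop
vertex -1.81 -4.135 1.259
vertex -1.102 -3.964 0.604
vertex -1.038 -4.426 1.466
endloop
endfacet
facet normal -0.234 0.069 0.970
outer loop
vertex -1.81 -4.135 1.259
vertex -1.038 -4.426 1.466
vertex -0.738 -2.436 1.396
endloop
endfacet
facet normal -0.207 -0.869 -0.450
outer loop
vertex -1.038 -4.426 1.466
vertex -1.102 -3.964 0.604
vertex -0.314 -4.369 1.023
endloop
endfacet
facet normal 0.524 -0.049 0.850
outer loop
vertex -1.038 -4.426 1.466
vertex -0.314 -4.369 1.023
vertex -0.738 -2.436 1.396
endloop
endfacet
facet normal -0.207 -0.869 -0.450
outer loop
vertex -0.314 -4.369 1.023
vertex -1.102 -3.964 0.604
vertex -0.184 -4.007 0.264
endloop
endfacet
facet normal 0.957 0.163 0.242
outer loop
vertex -0.314 -4.369 1.023
vertex -0.184 -4.007 0.264
vertex -0.738 -2.436 1.396
endloop
endfacet
facet normal -0.207 -0.869 -0.450
outer loop
vertex -0.184 -4.007 0.264
vertex -1.102 -3.964 0.604
vertex -0.745 -3.613 -0.238
endloop
endfacet
facet normal 0.738 0.546 -0.396
outer loop
vertex -0.184 -4.007 0.264
vertex -0.745 -3.613 -0.238
vertex -0.738 -2.436 1.396
endloop
endfacet

endsolid
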